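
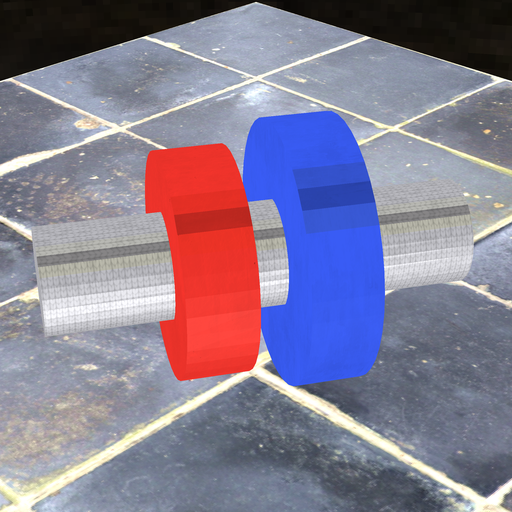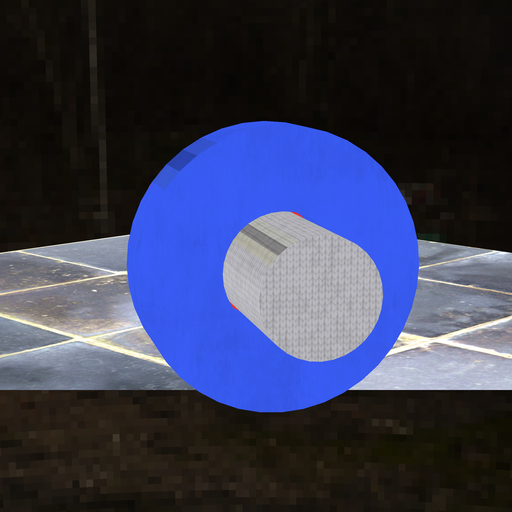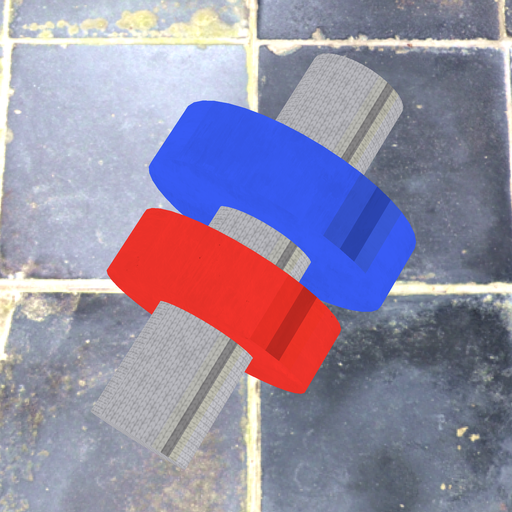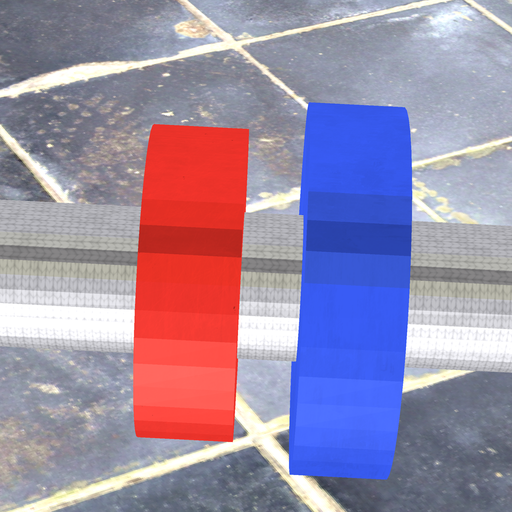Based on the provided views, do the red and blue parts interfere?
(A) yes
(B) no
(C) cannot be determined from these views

(B) no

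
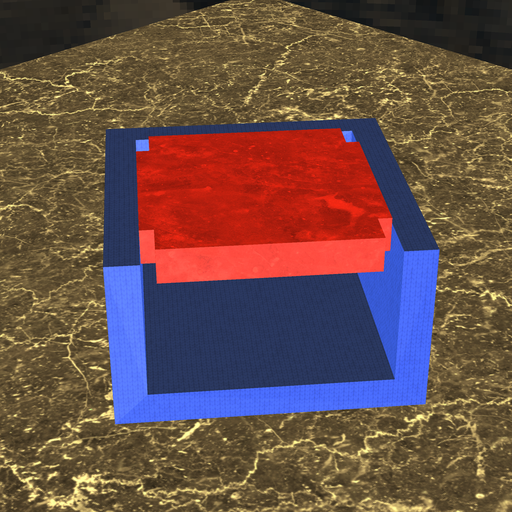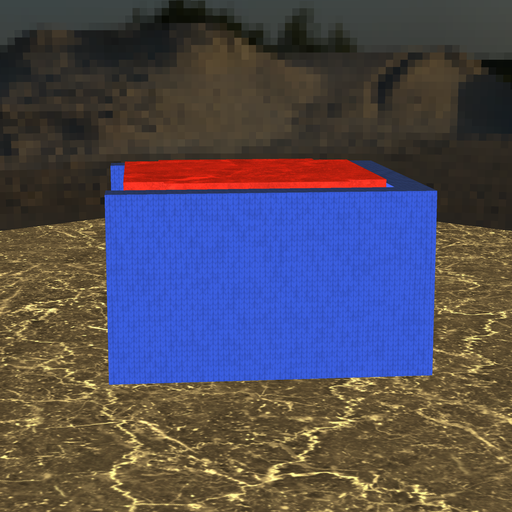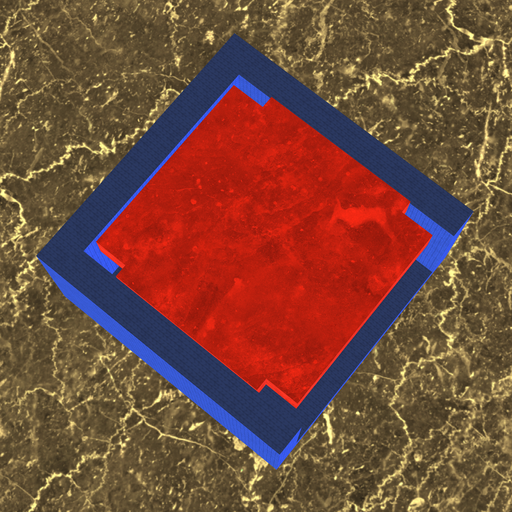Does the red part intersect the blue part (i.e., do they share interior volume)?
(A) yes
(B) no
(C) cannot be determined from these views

(B) no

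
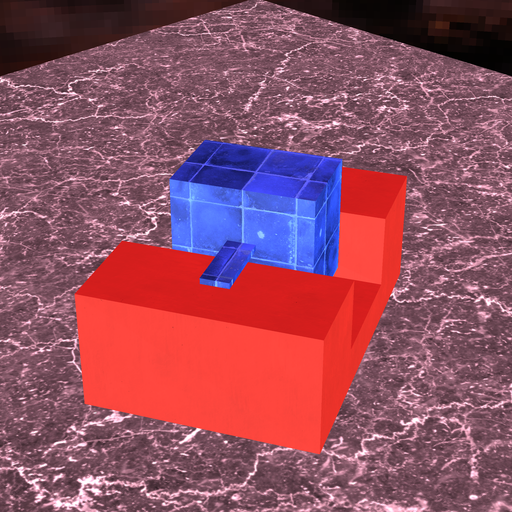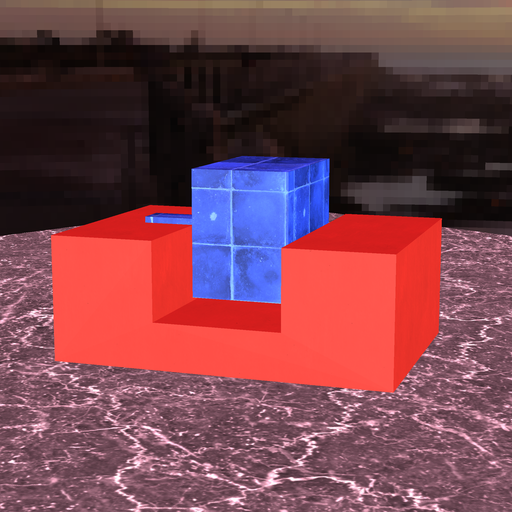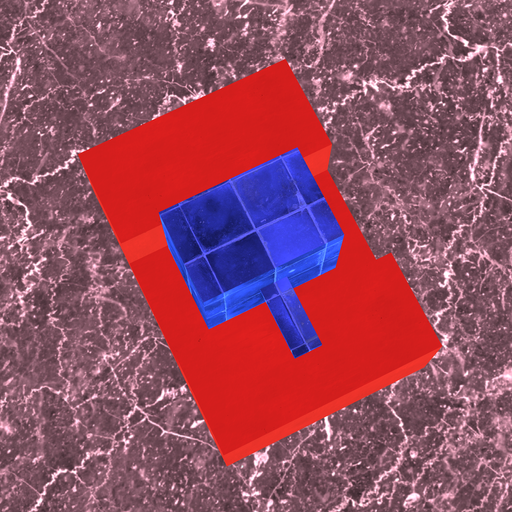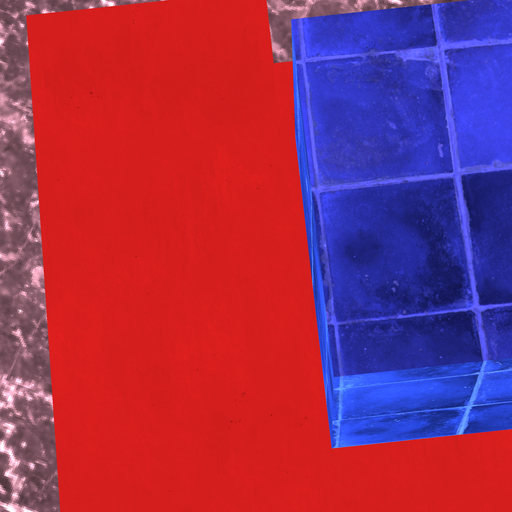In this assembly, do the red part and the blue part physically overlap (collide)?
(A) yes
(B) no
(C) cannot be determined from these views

(B) no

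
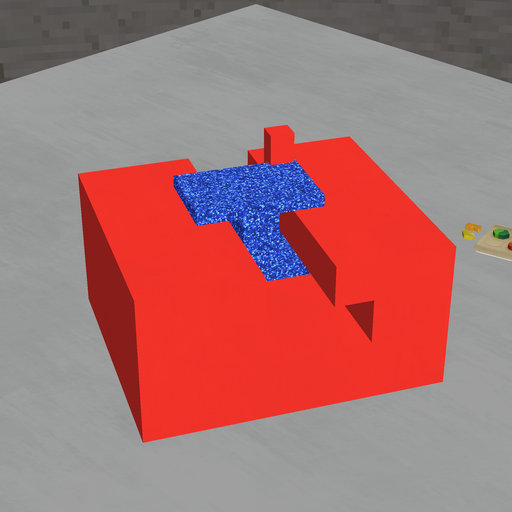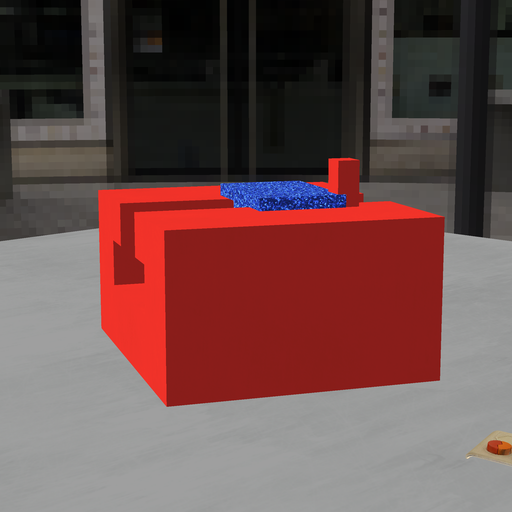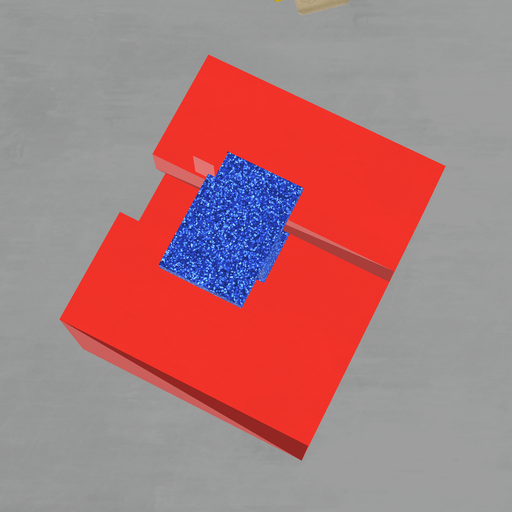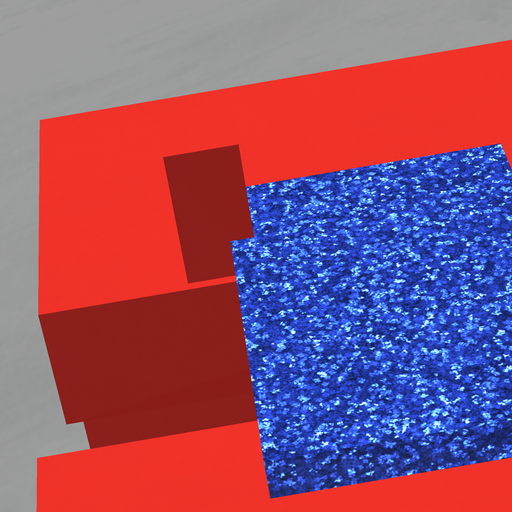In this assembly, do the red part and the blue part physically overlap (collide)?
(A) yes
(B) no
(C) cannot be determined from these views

(A) yes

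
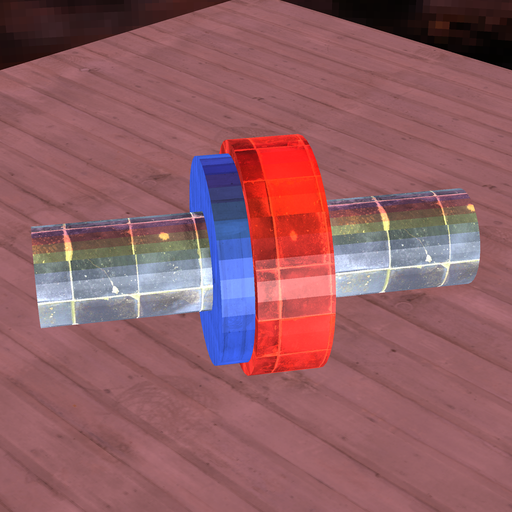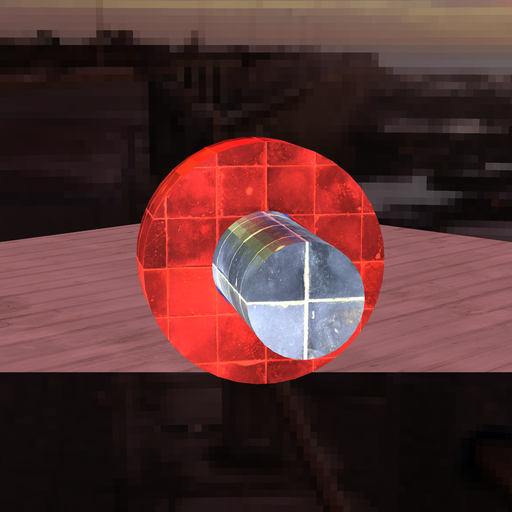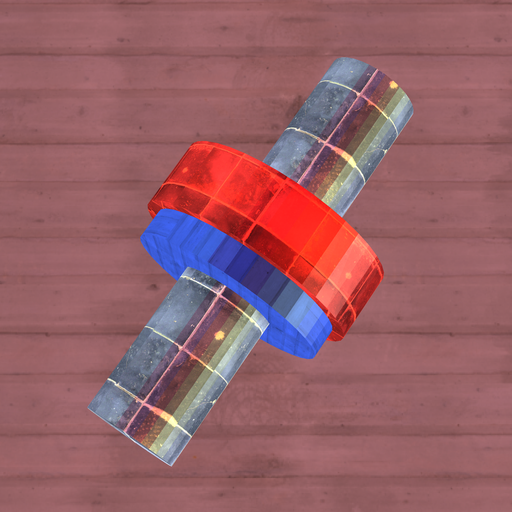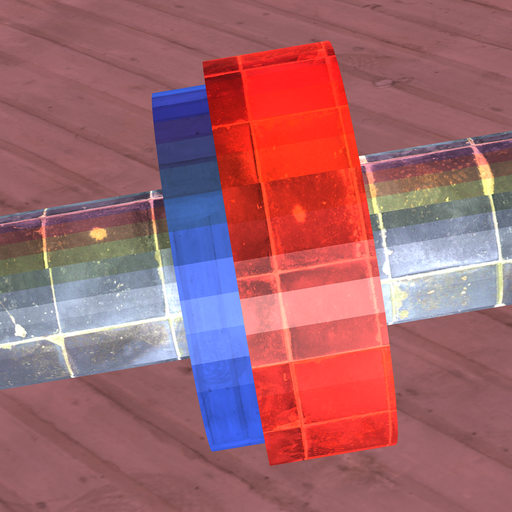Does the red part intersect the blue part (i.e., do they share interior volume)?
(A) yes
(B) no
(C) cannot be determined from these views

(A) yes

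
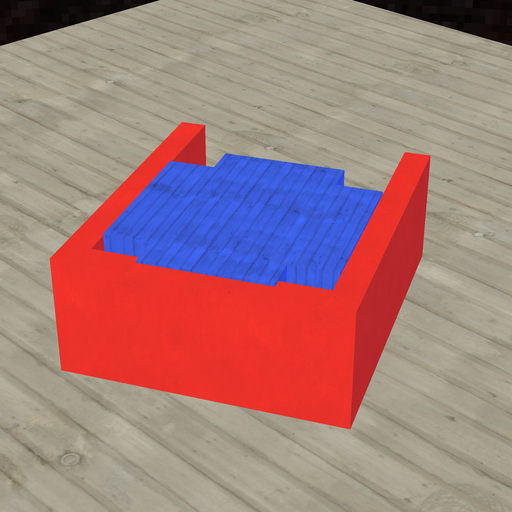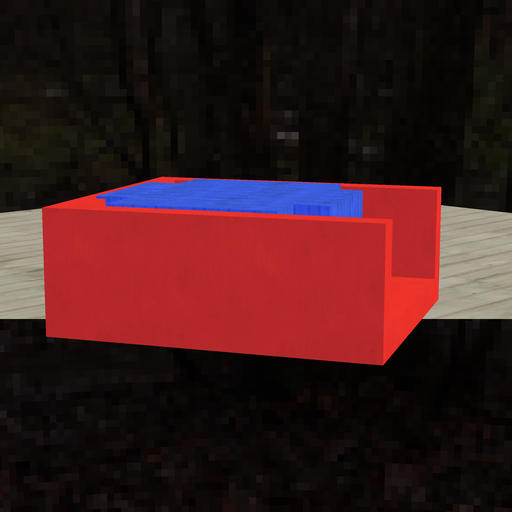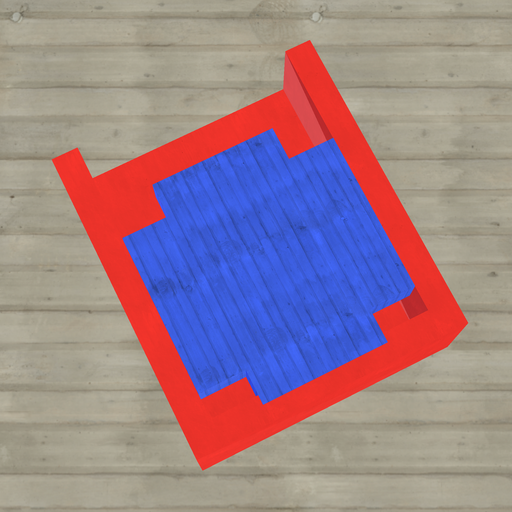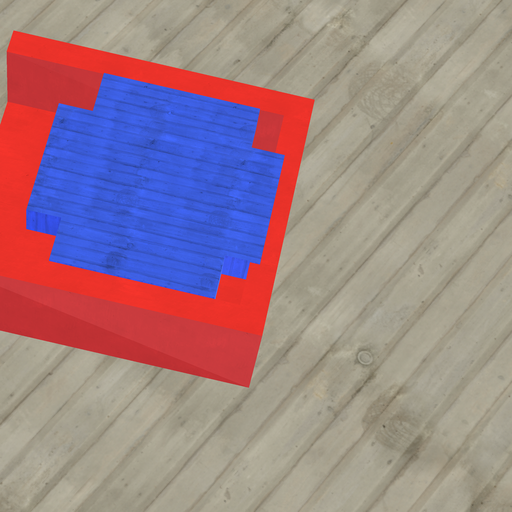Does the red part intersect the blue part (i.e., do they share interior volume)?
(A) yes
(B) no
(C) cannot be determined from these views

(A) yes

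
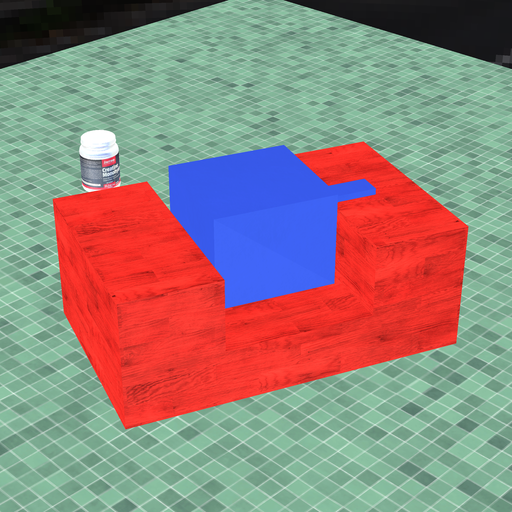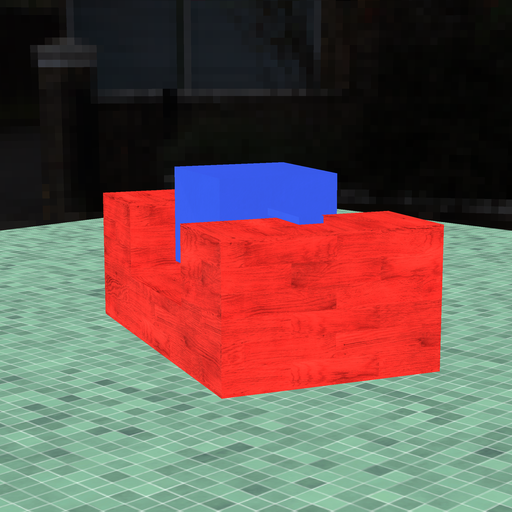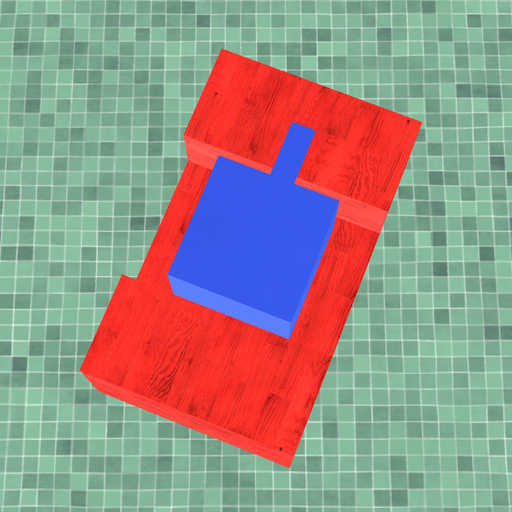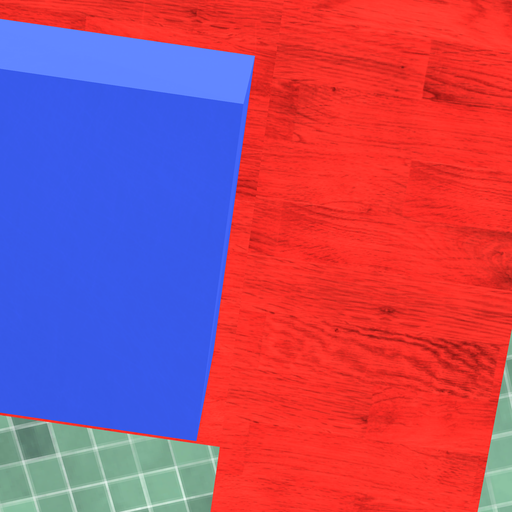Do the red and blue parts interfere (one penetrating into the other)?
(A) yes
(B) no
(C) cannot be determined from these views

(B) no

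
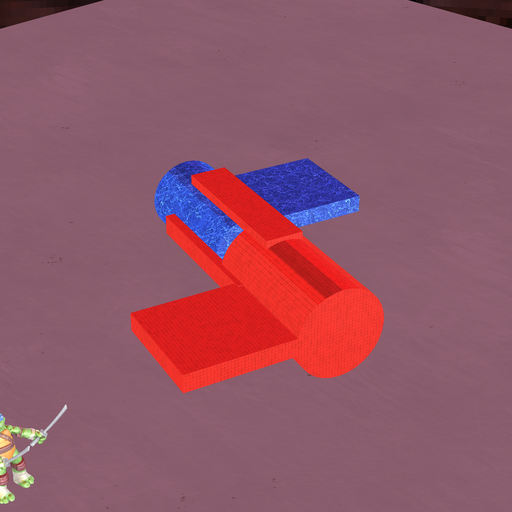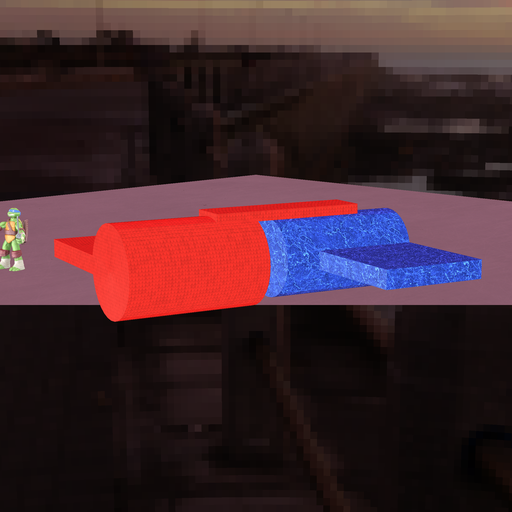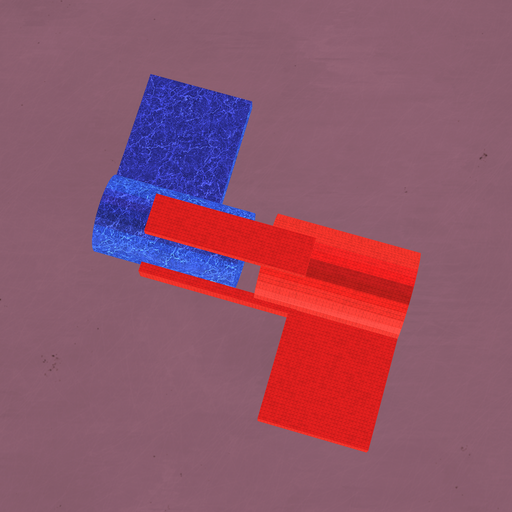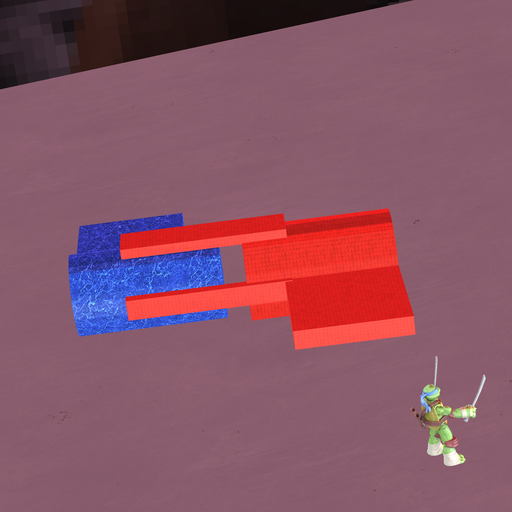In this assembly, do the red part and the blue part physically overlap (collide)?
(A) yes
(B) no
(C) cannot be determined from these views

(B) no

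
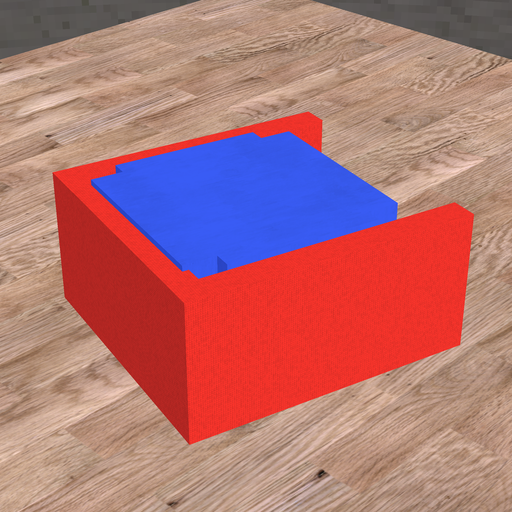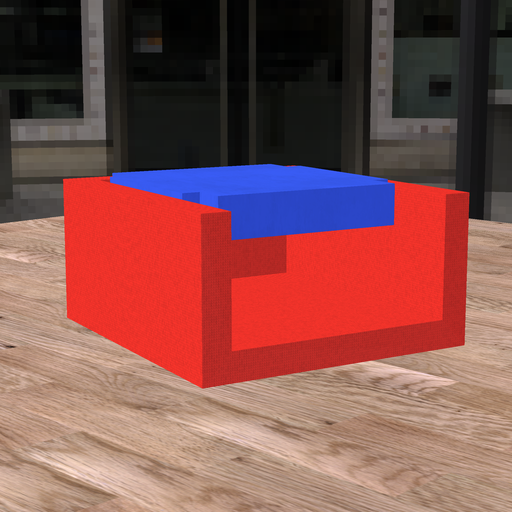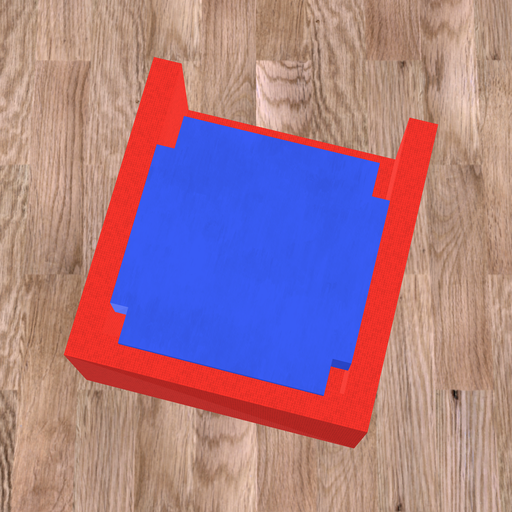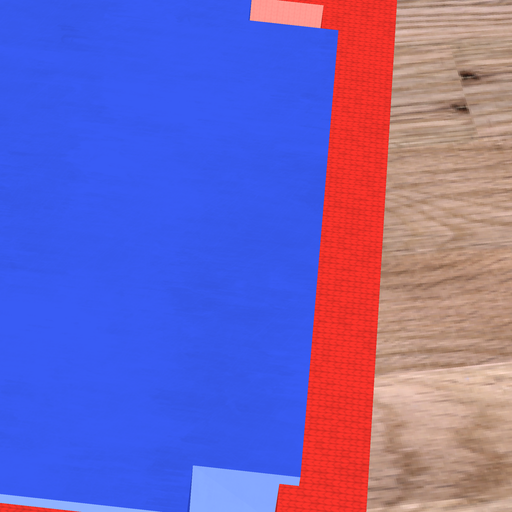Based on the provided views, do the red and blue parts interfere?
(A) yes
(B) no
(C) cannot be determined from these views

(A) yes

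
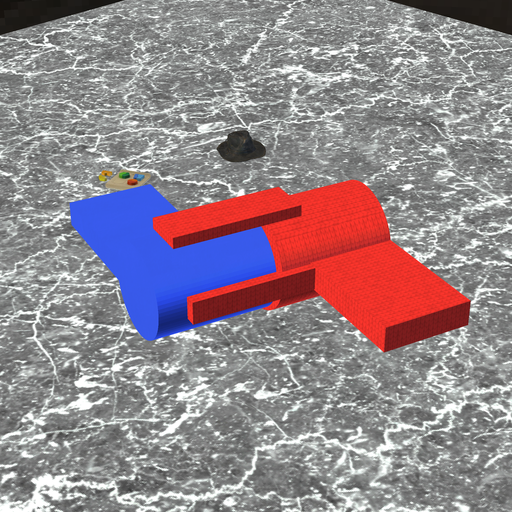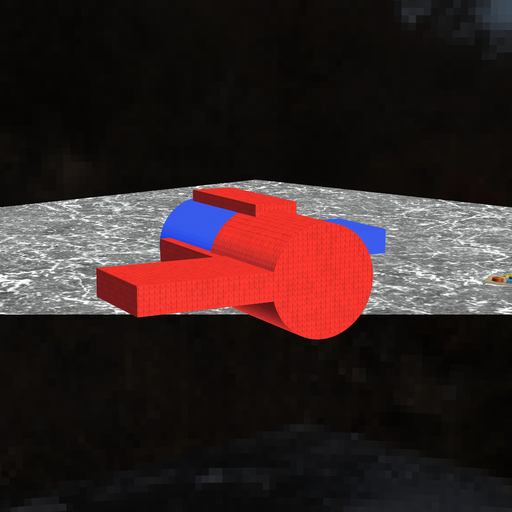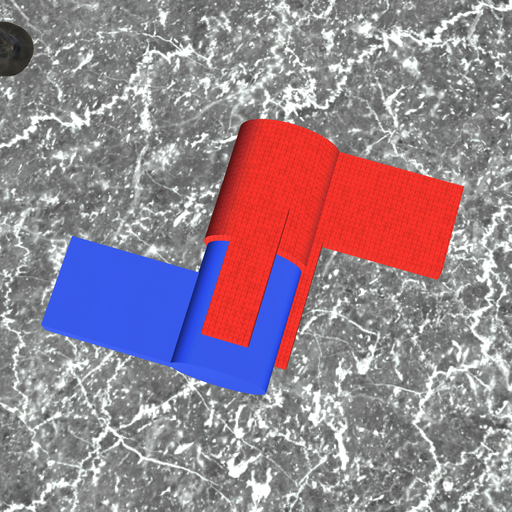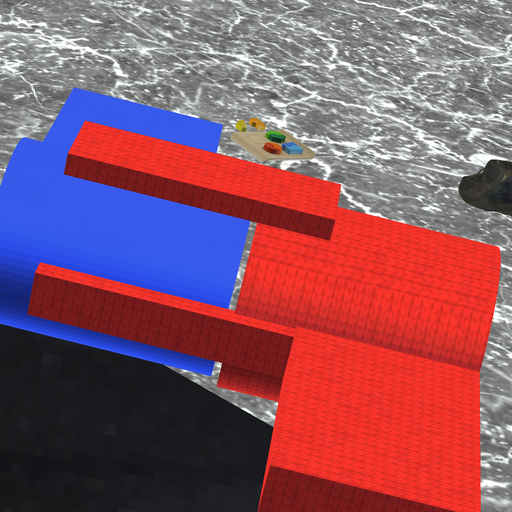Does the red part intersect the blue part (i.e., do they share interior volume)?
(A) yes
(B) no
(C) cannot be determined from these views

(B) no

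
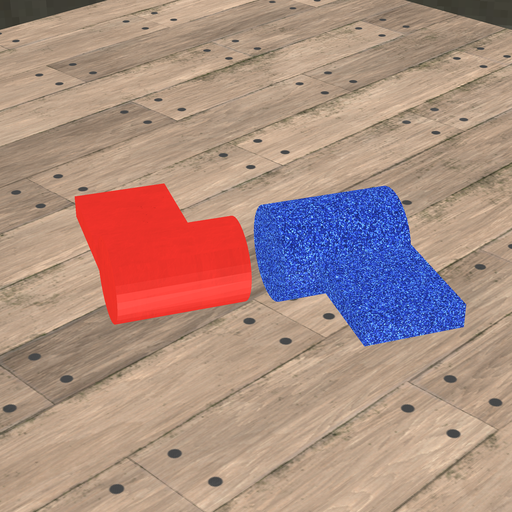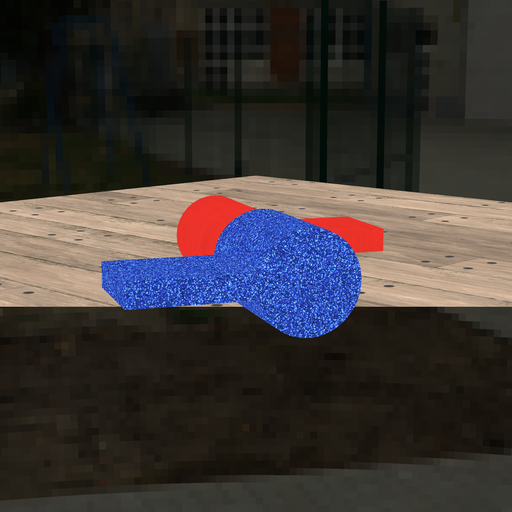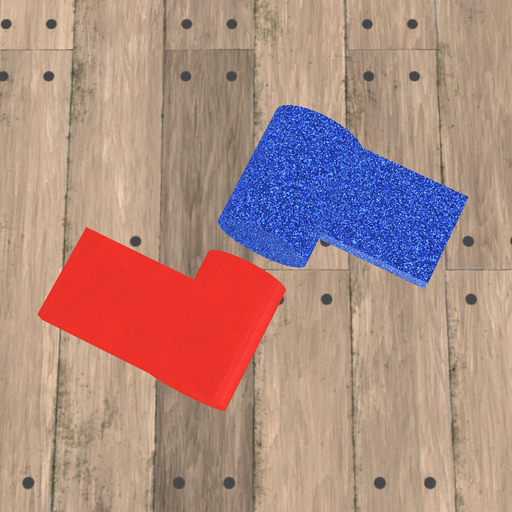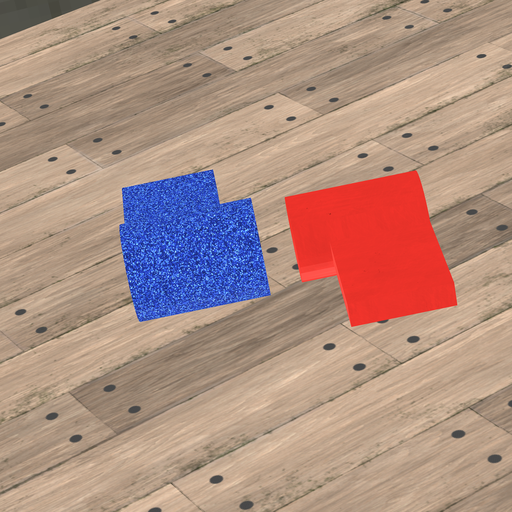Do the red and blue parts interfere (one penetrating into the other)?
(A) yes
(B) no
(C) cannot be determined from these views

(B) no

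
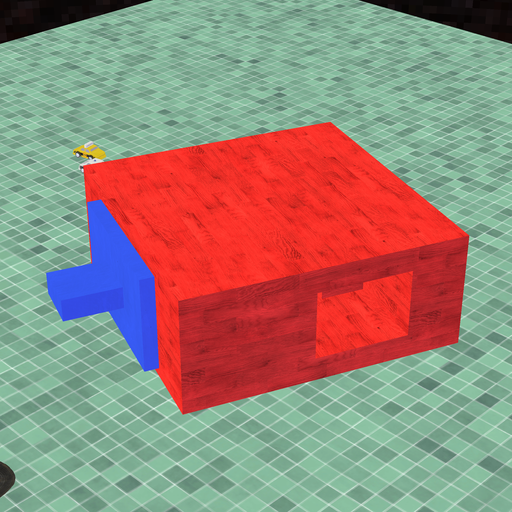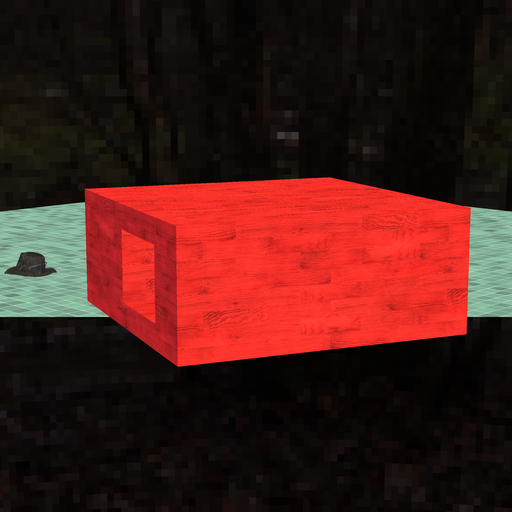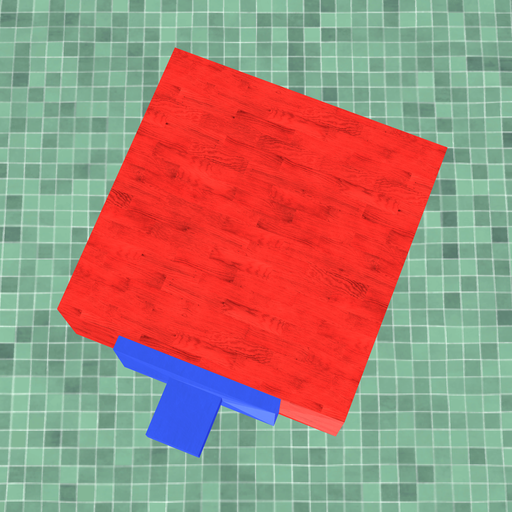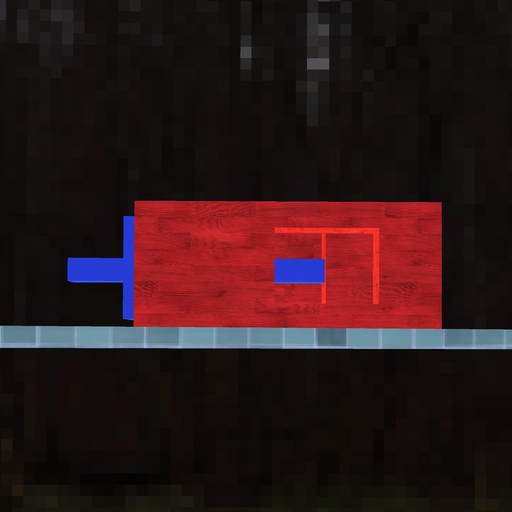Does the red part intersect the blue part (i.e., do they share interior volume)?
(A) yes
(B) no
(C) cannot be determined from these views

(A) yes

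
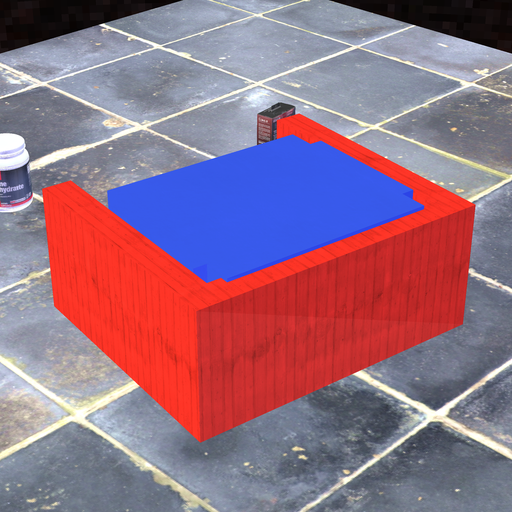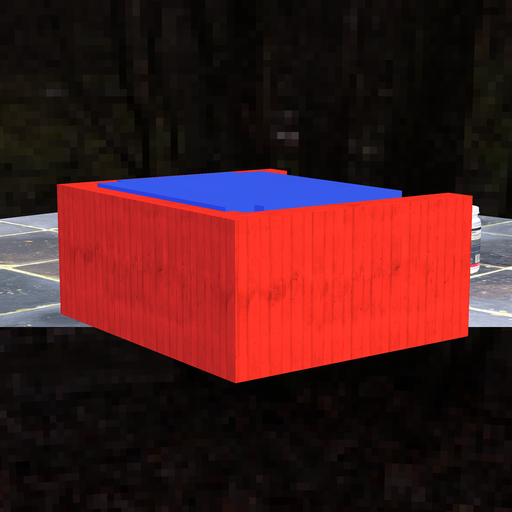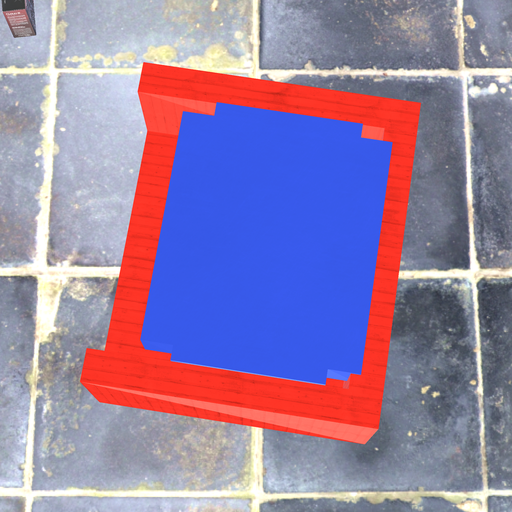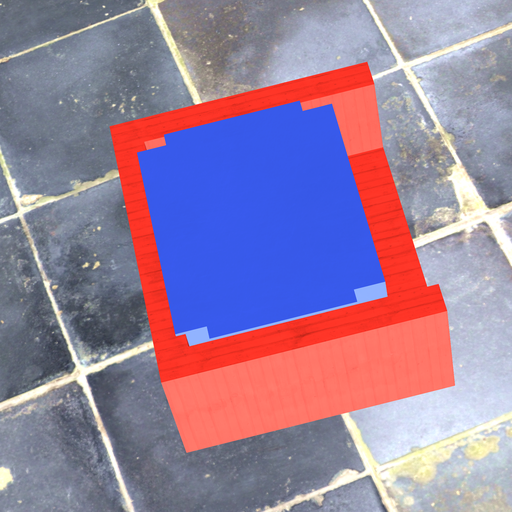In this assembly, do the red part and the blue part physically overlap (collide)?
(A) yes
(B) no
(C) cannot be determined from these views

(A) yes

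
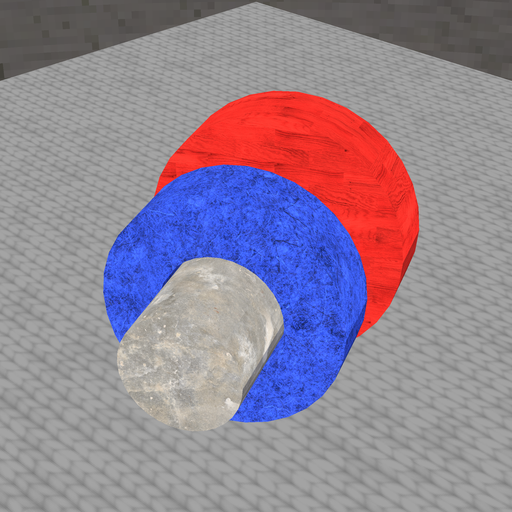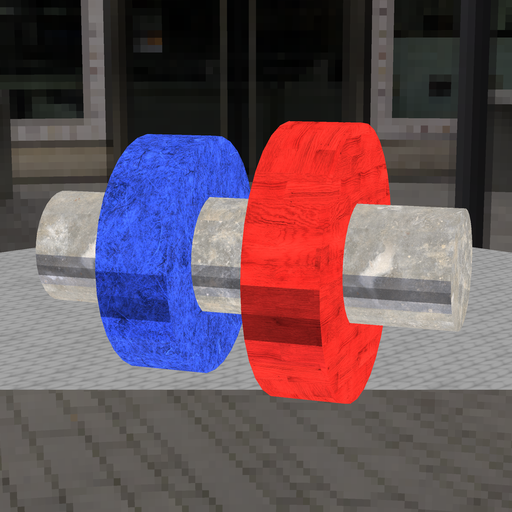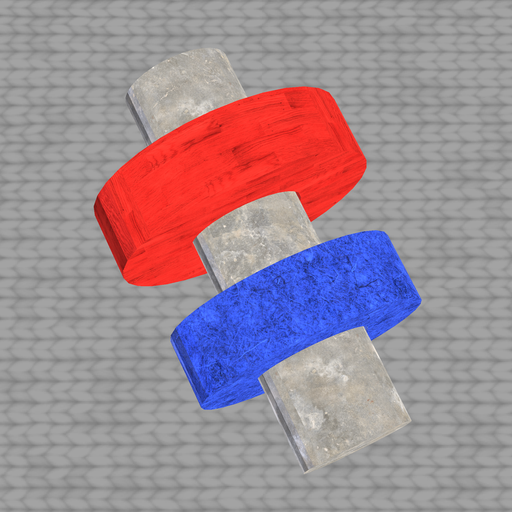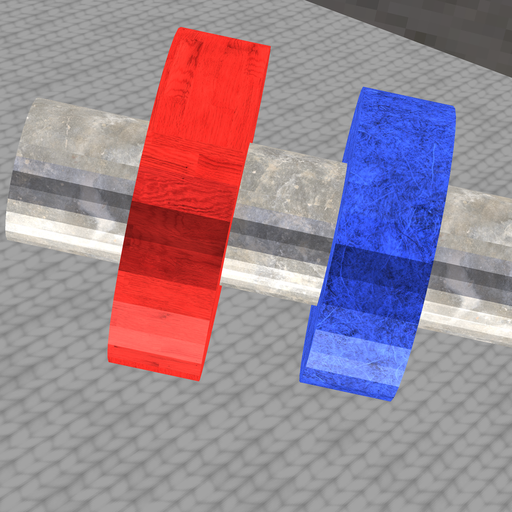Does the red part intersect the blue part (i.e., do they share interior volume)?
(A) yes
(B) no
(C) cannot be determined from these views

(B) no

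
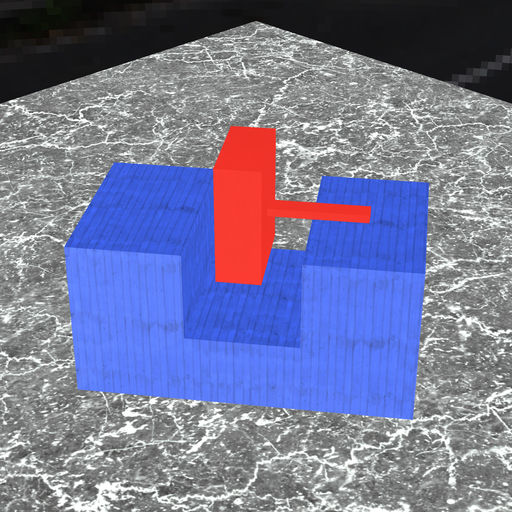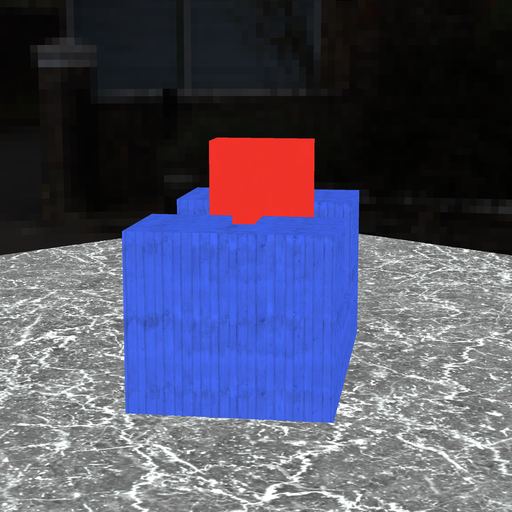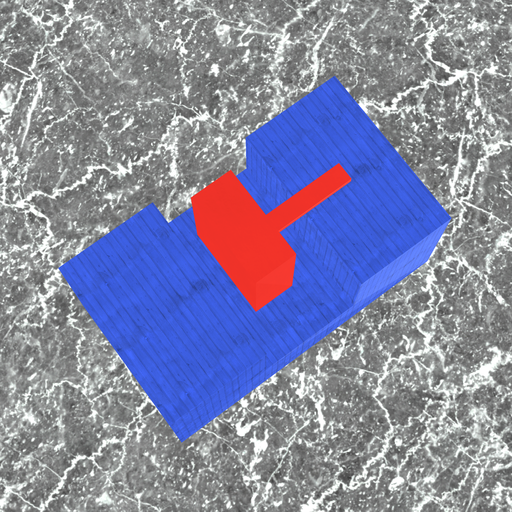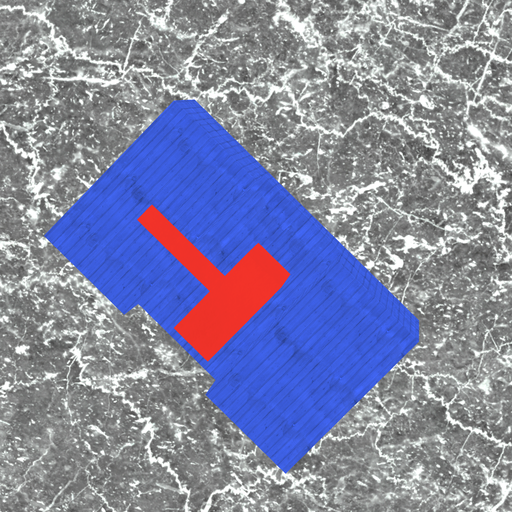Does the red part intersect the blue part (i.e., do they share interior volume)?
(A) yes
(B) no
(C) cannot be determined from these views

(B) no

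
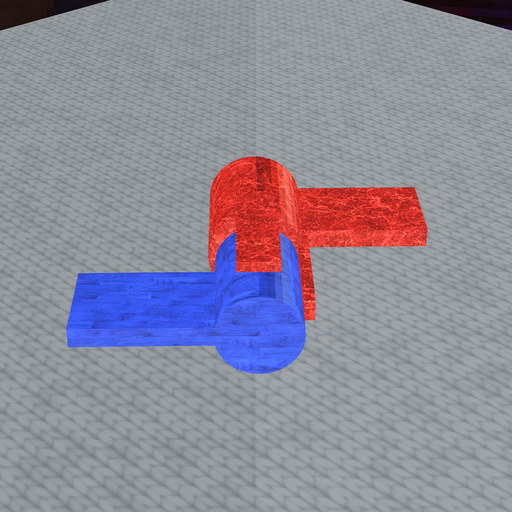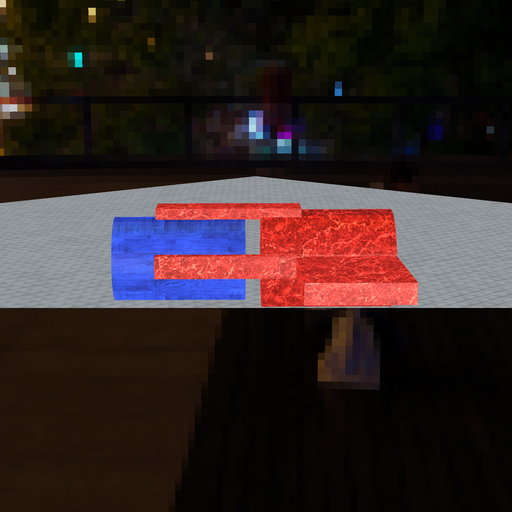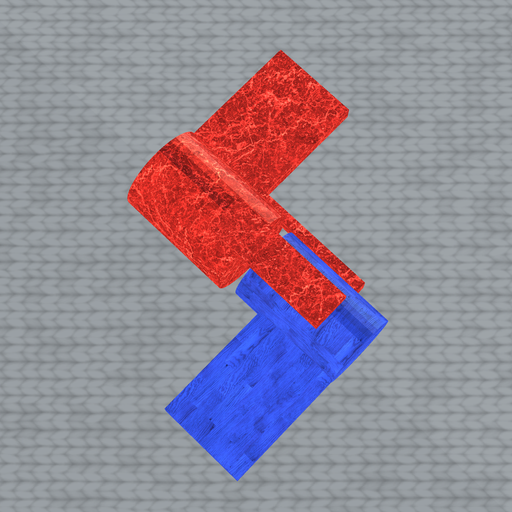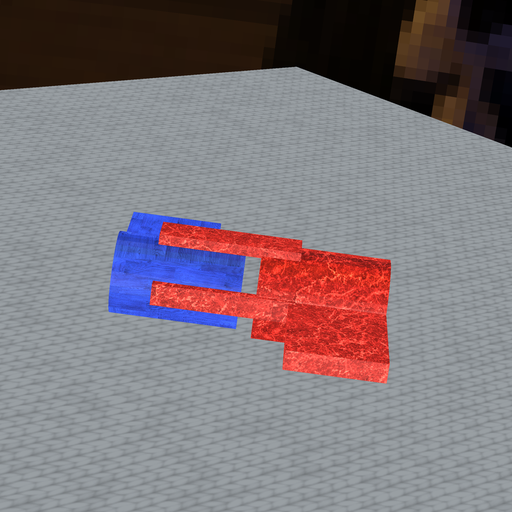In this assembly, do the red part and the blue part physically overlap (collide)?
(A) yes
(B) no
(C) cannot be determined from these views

(B) no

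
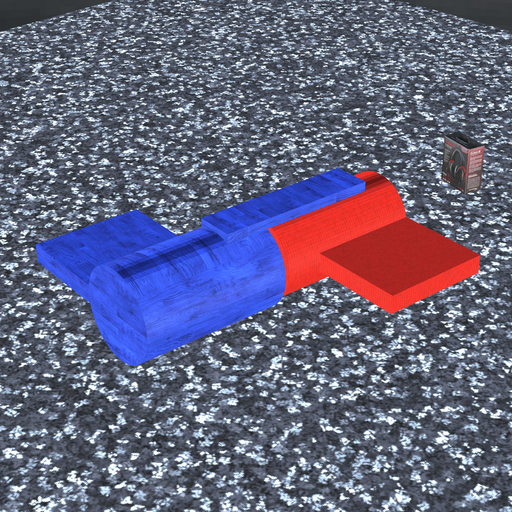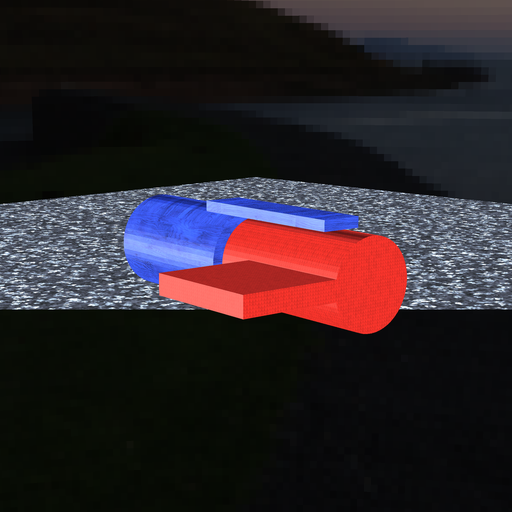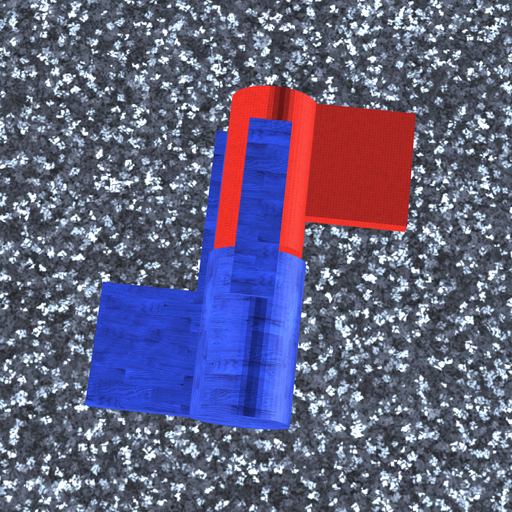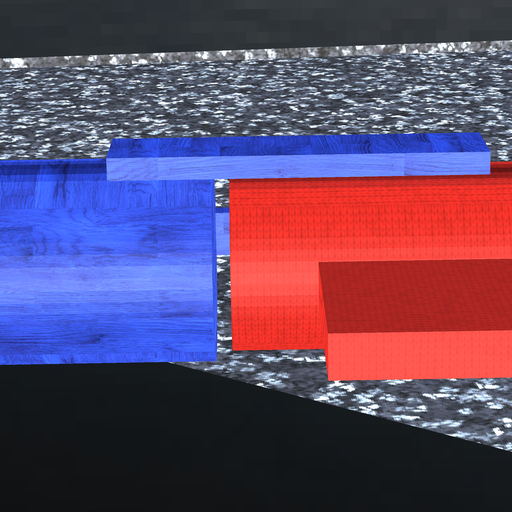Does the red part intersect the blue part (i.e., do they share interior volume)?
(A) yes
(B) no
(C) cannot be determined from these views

(B) no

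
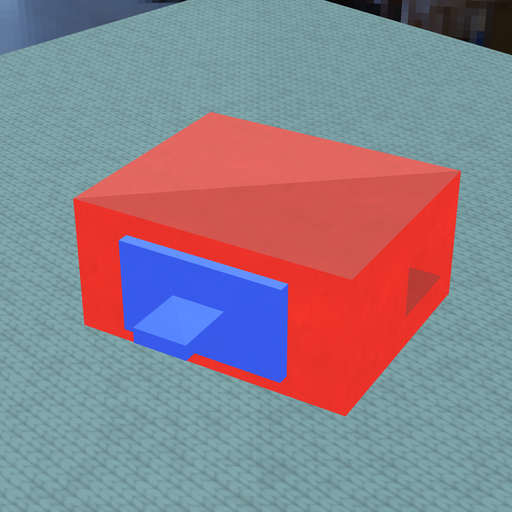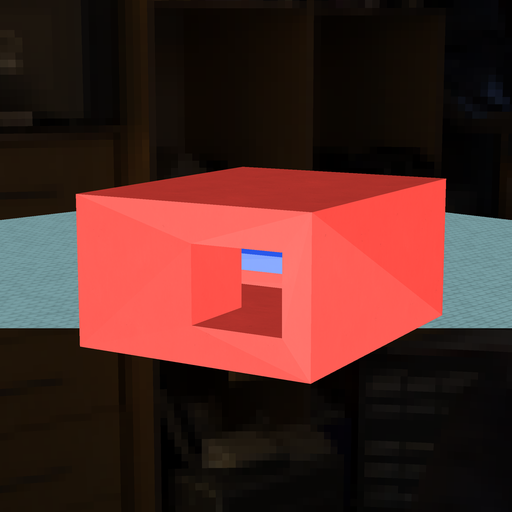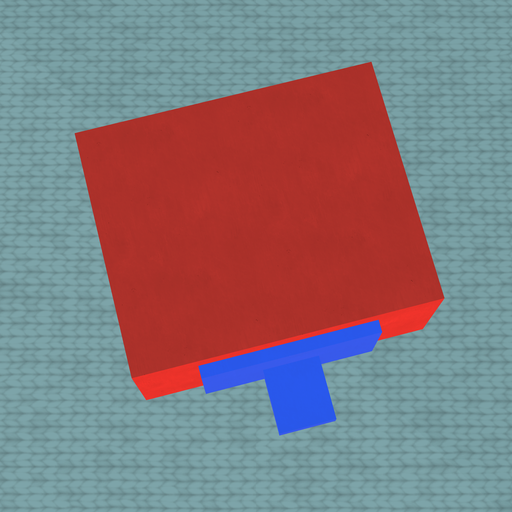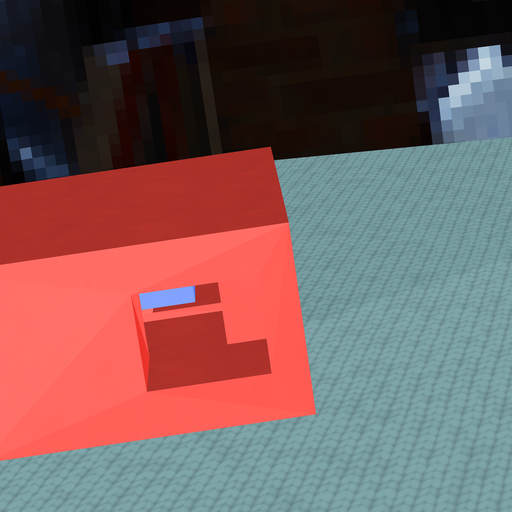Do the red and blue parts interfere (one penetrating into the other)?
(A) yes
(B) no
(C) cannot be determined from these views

(B) no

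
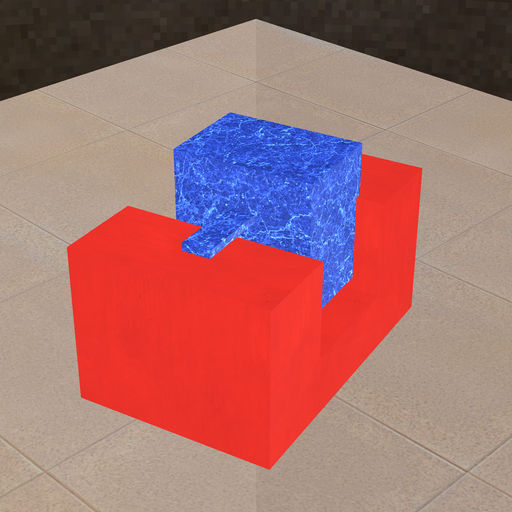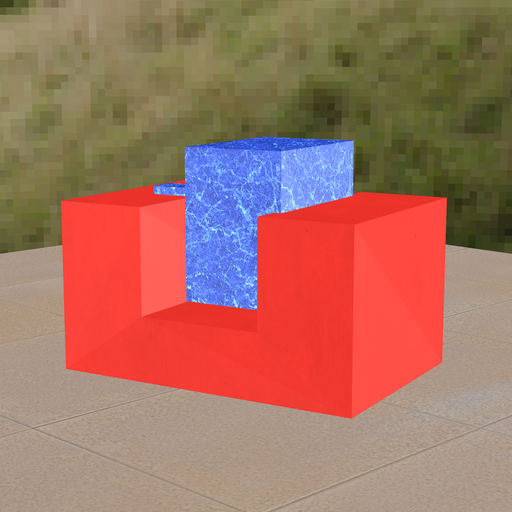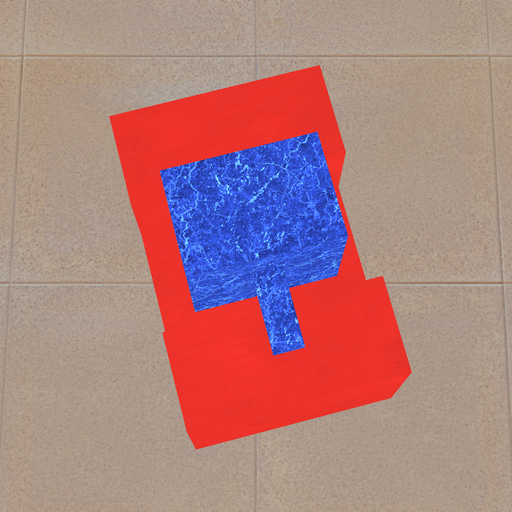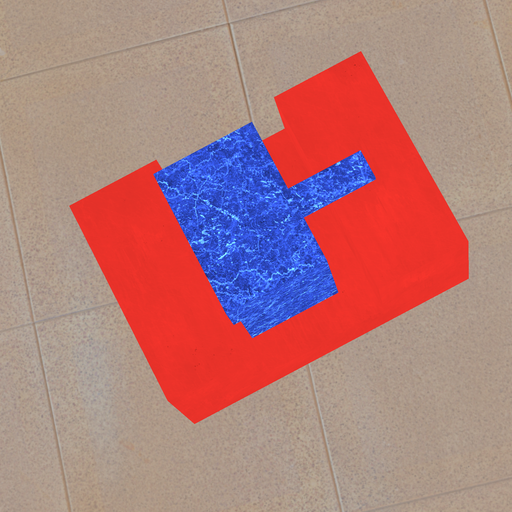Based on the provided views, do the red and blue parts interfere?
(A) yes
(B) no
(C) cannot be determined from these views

(A) yes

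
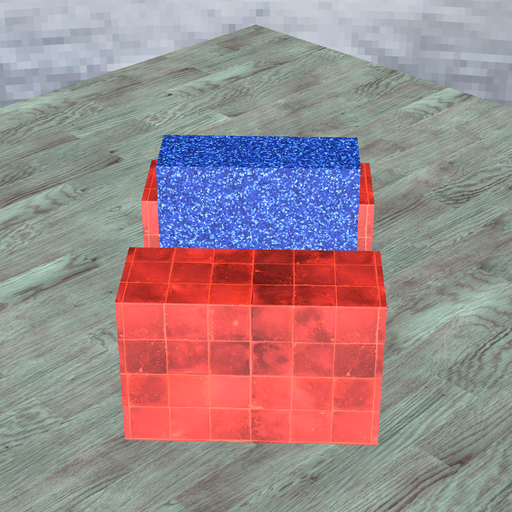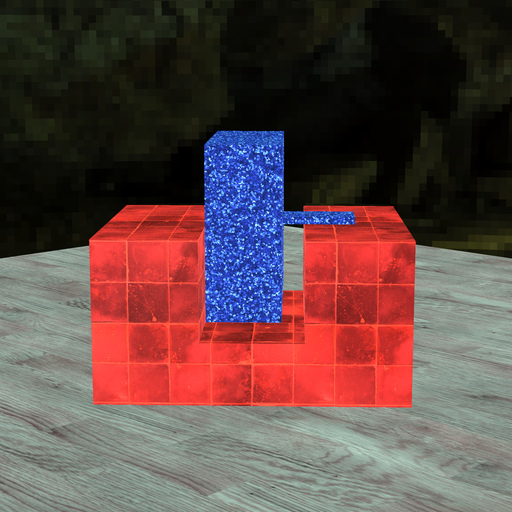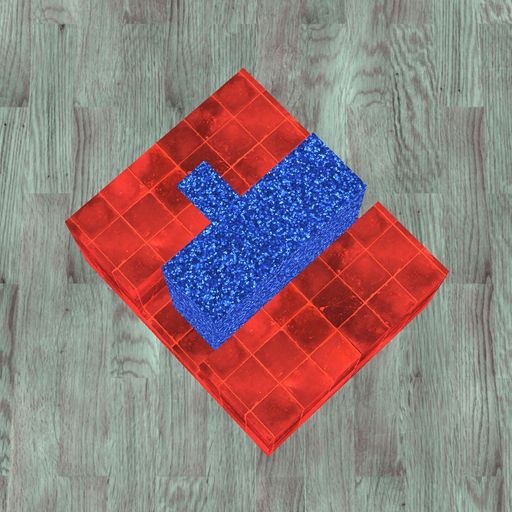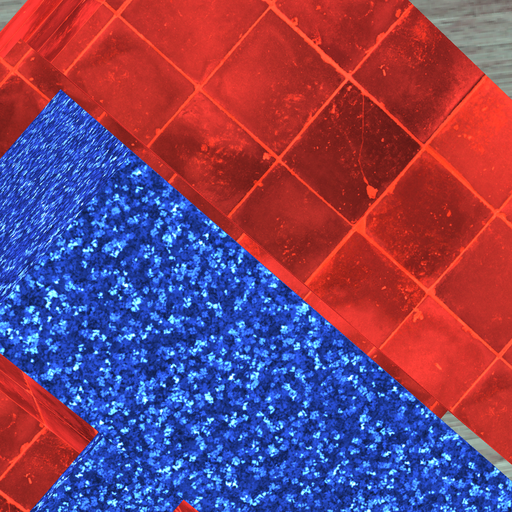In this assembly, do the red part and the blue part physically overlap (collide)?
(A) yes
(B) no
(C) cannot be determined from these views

(B) no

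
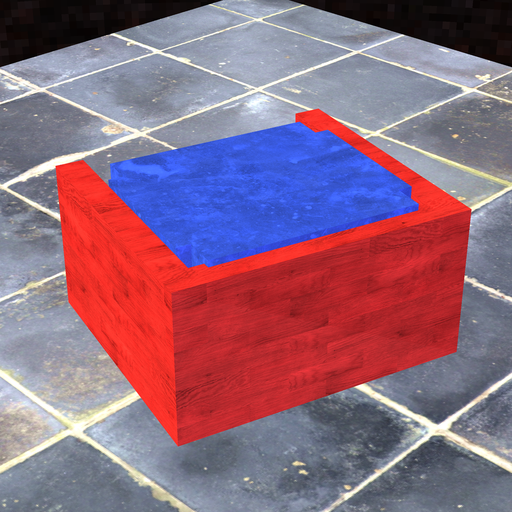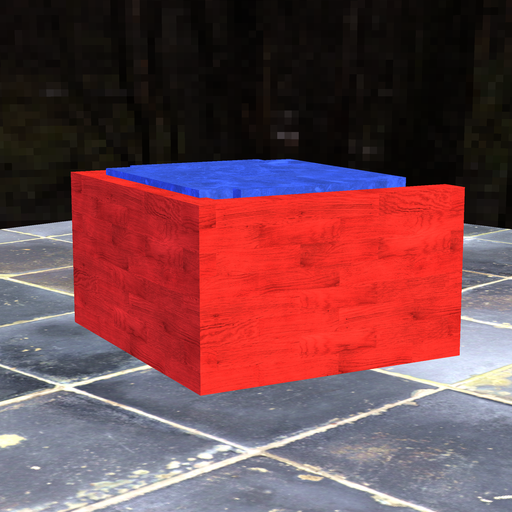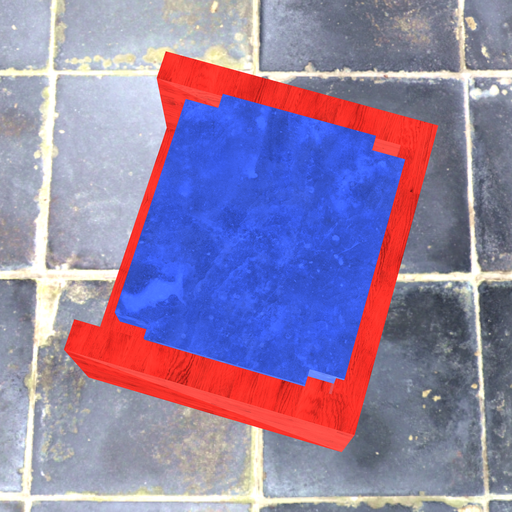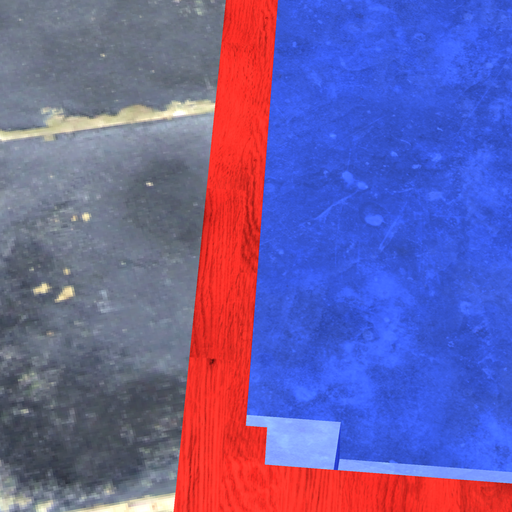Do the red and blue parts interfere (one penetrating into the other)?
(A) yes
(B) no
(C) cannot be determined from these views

(A) yes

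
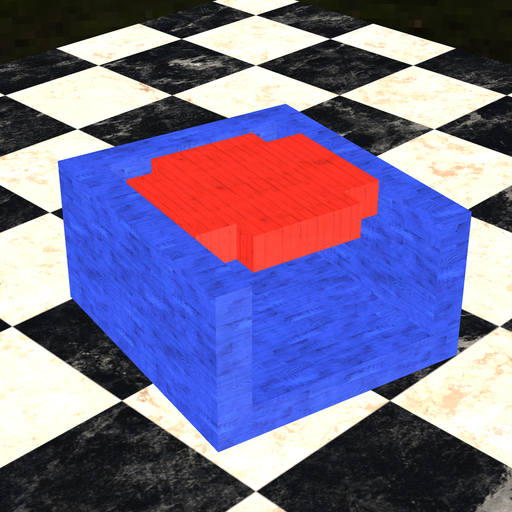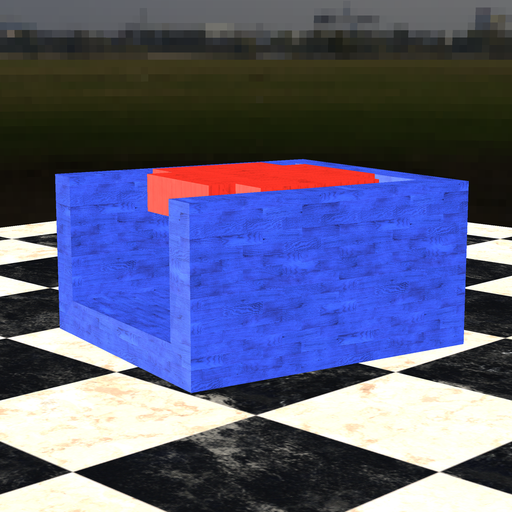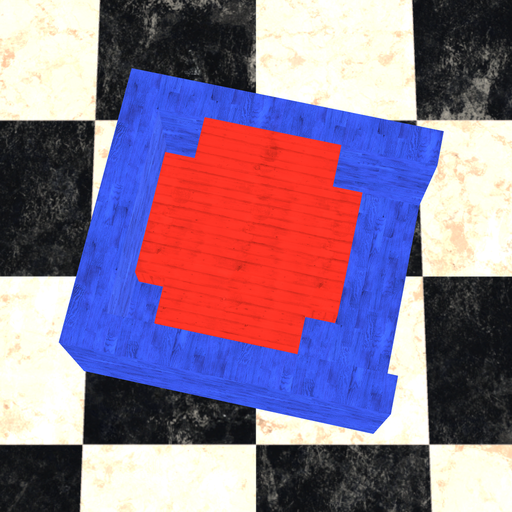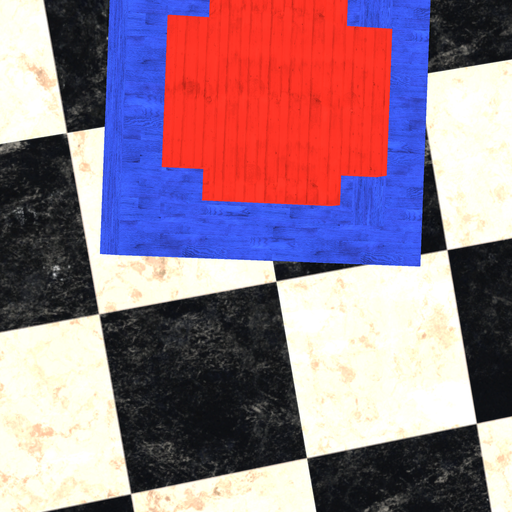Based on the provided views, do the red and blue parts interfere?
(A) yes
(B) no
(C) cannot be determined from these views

(B) no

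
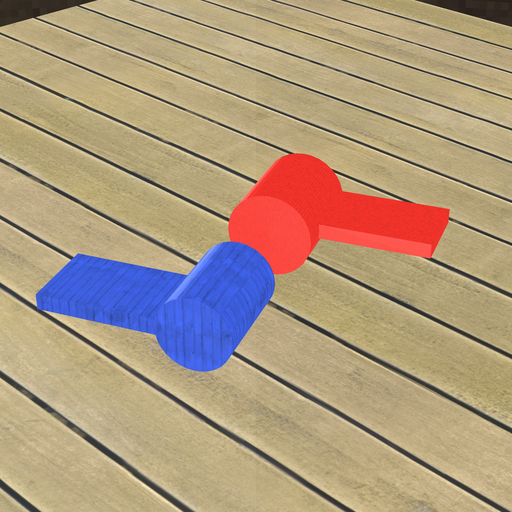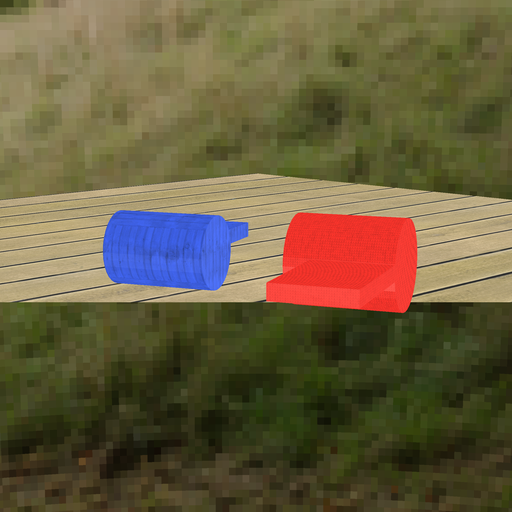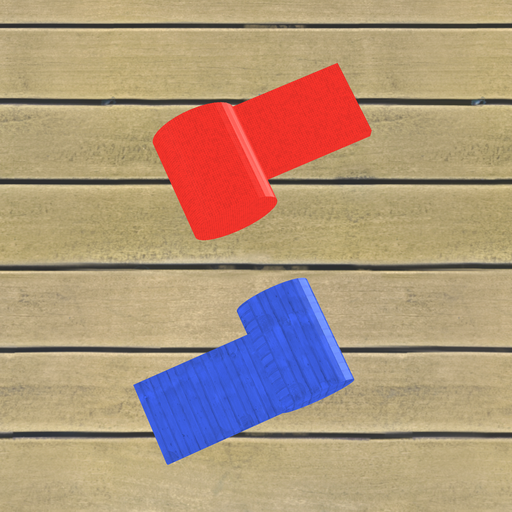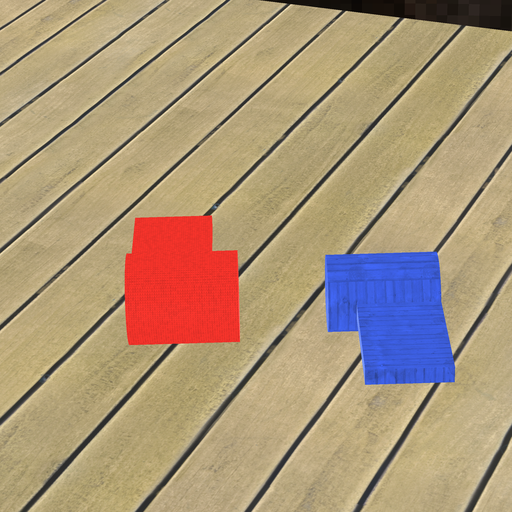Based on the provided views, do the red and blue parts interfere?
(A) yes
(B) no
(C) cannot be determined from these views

(B) no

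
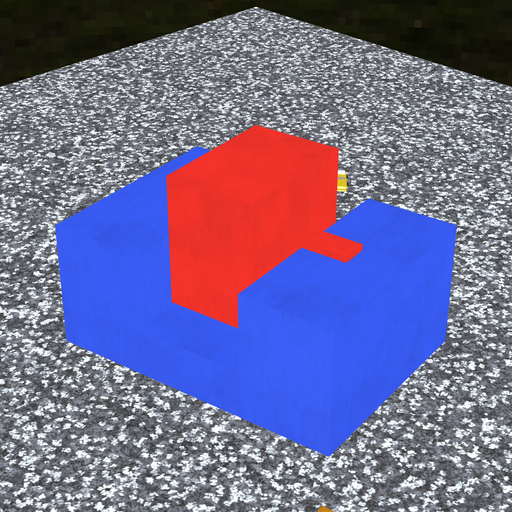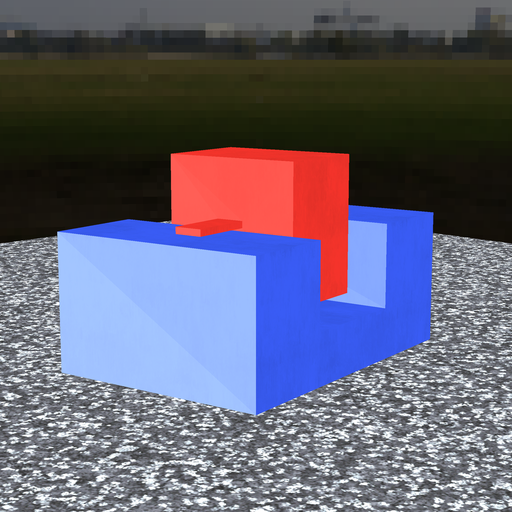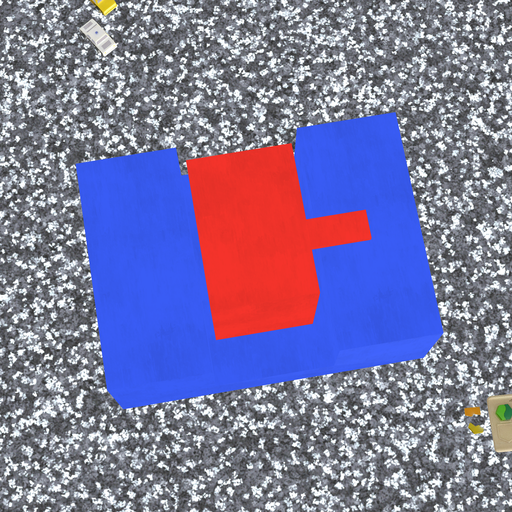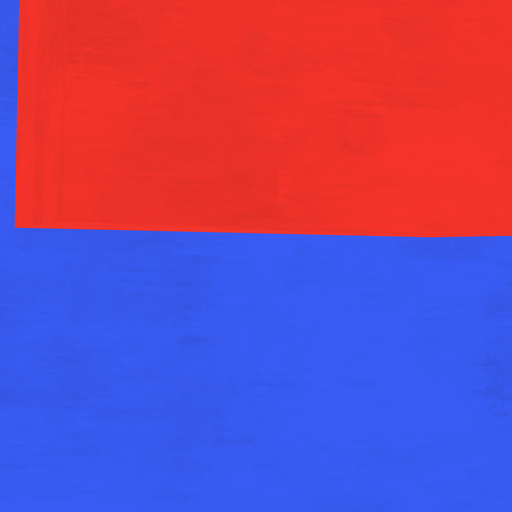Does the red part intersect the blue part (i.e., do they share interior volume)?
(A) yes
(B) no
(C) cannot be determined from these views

(B) no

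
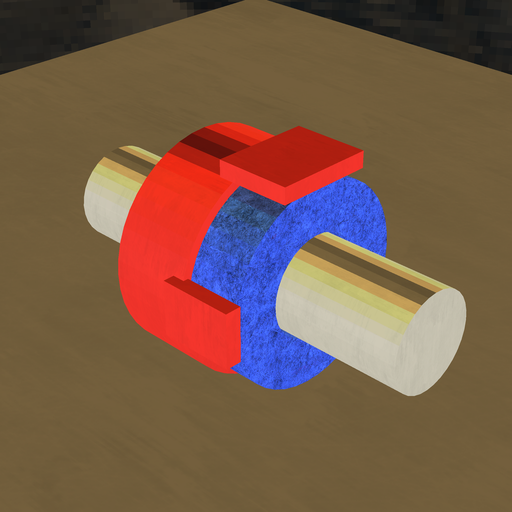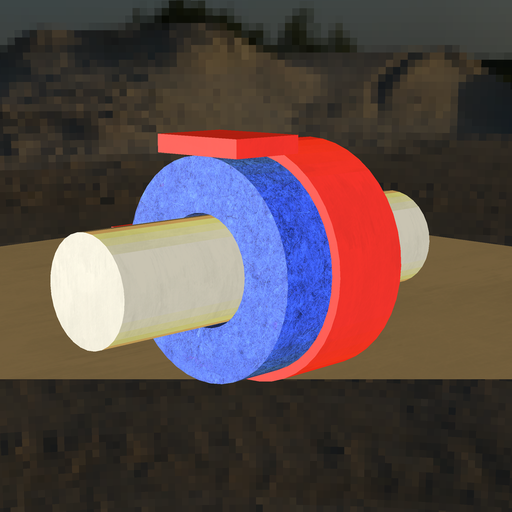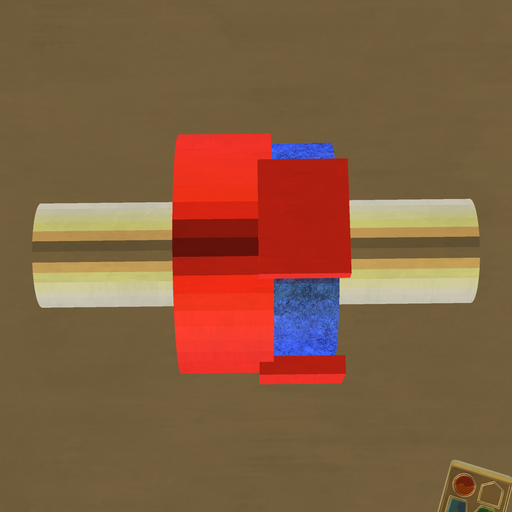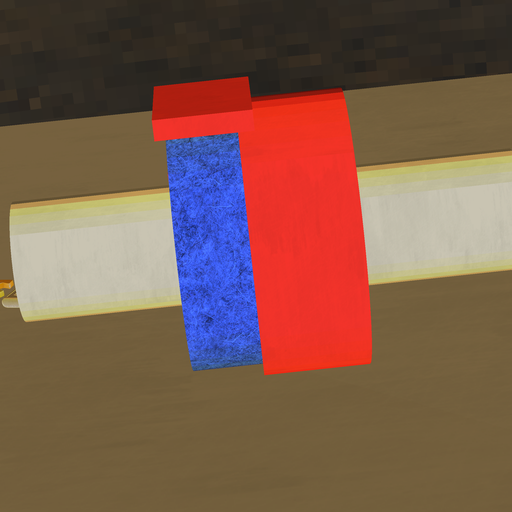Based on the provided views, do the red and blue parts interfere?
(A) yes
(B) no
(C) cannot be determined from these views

(A) yes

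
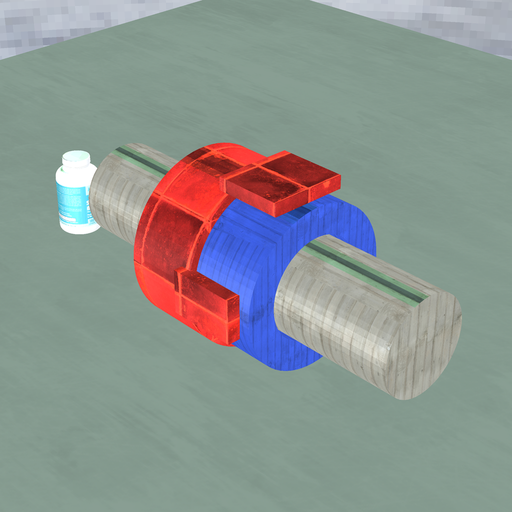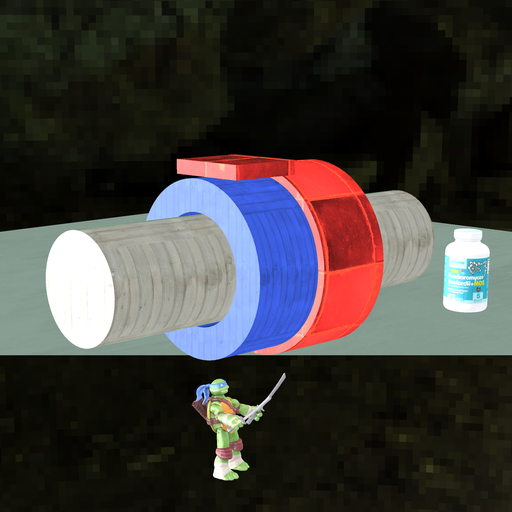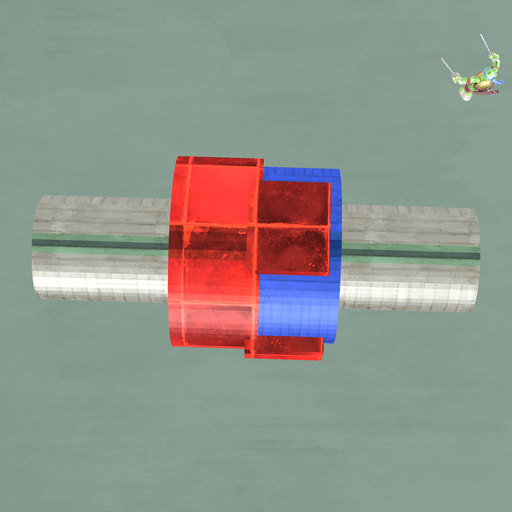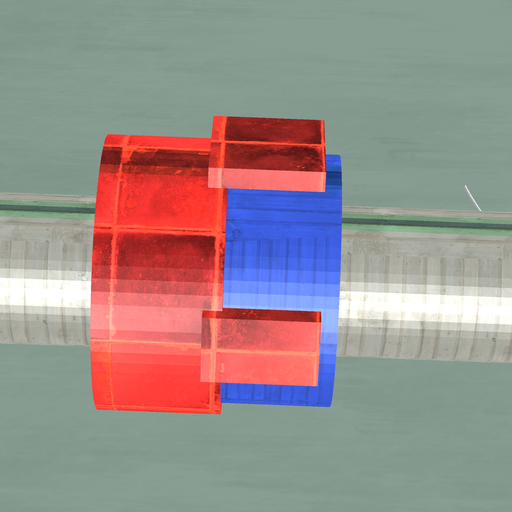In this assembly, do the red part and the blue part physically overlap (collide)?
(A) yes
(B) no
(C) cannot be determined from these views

(A) yes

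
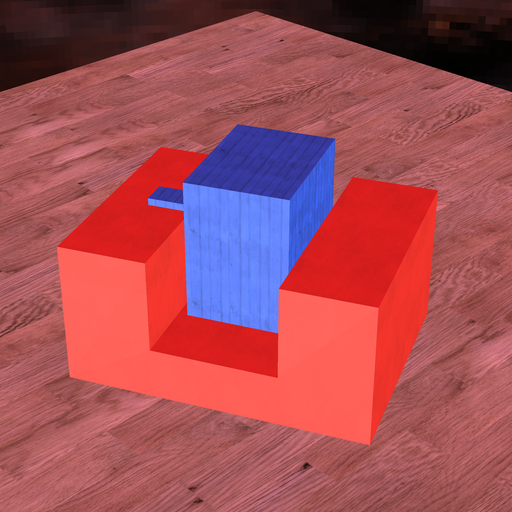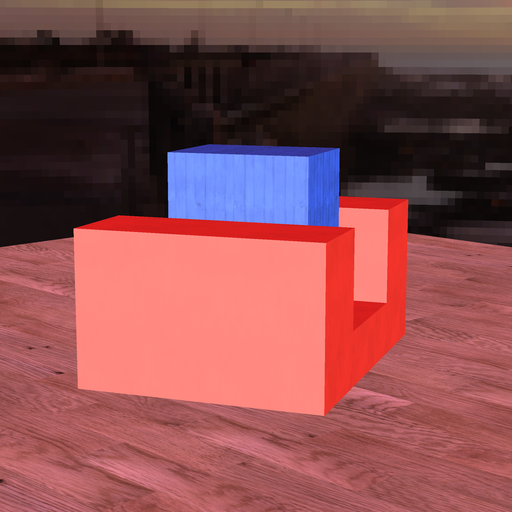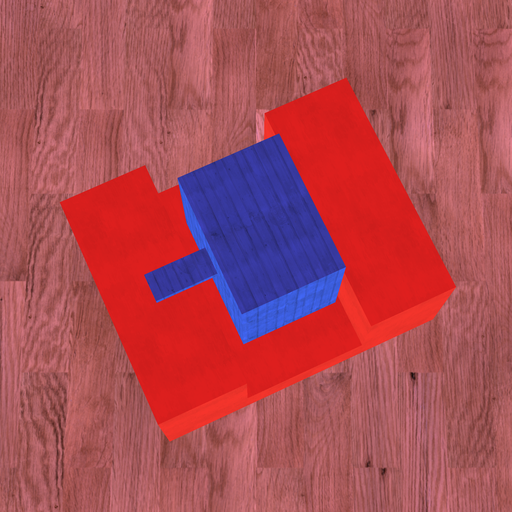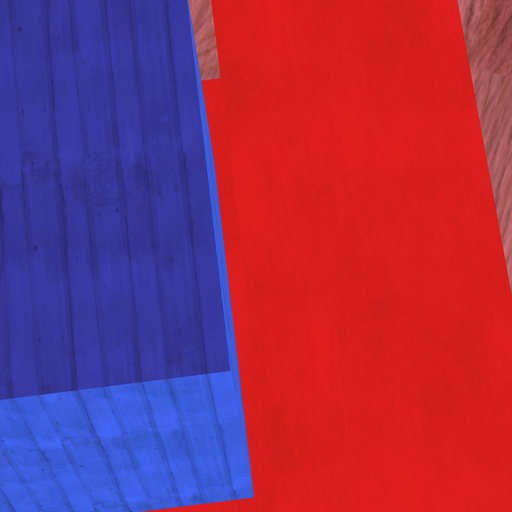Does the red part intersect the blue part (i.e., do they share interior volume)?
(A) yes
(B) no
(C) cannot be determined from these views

(B) no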